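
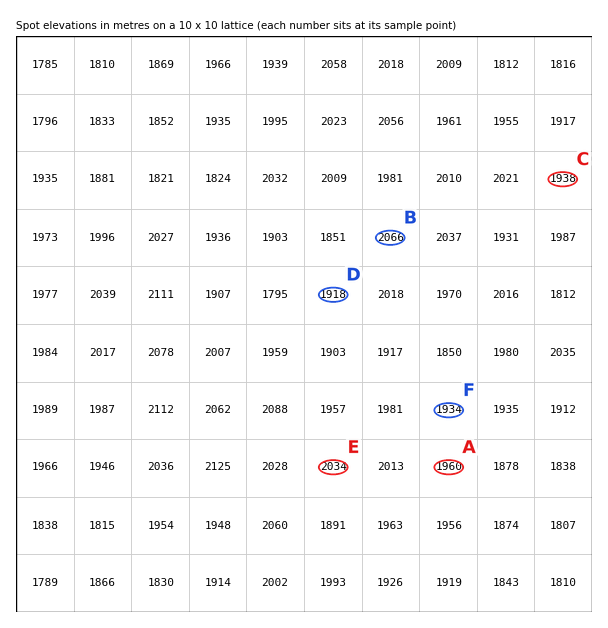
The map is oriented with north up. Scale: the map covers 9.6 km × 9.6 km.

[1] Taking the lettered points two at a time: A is below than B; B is above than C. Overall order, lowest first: C A B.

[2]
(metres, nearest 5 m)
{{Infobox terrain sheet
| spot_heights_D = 1920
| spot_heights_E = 2035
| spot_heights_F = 1935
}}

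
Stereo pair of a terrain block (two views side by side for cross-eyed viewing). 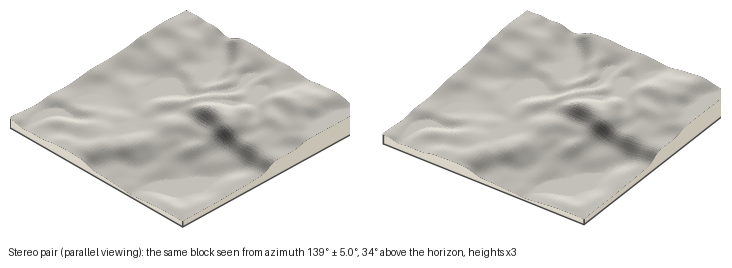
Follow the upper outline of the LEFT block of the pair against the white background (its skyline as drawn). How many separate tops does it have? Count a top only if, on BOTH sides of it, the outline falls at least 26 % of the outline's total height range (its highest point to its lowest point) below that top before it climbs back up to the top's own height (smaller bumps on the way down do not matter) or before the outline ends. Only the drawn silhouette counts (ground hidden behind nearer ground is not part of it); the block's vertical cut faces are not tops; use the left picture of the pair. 1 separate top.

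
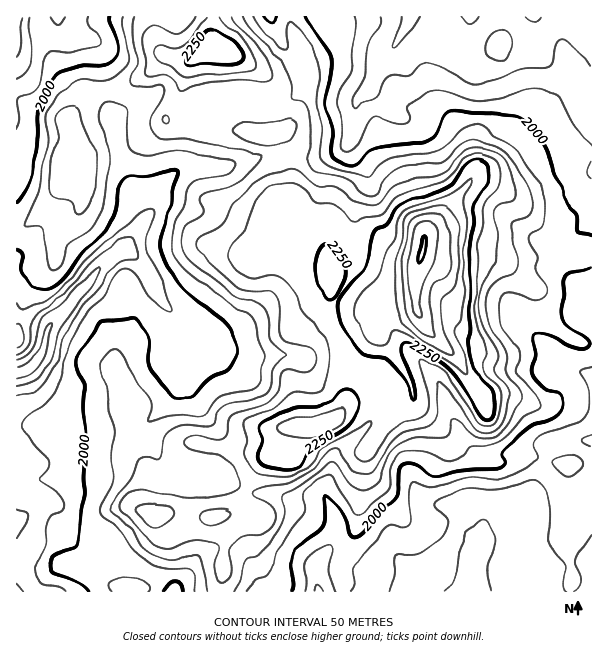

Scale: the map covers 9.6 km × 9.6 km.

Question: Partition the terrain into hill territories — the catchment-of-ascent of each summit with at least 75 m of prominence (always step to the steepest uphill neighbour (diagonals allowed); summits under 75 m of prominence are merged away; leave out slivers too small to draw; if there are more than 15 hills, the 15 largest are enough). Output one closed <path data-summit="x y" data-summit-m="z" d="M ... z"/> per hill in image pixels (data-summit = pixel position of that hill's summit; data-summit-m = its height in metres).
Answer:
<path data-summit="422 252" data-summit-m="2504" d="M591 16l-181 0-4 11-12 18-14 15-10 29-11 9-5 0-15-7-31-6-20 17-16 6-12-2-21-8-17 0-21 6-9 13-5 23-1 25-22 18-12 27-22 33-30 24-12 17-40 44-18-9-14-2 0 133 17 12 9 0 9-6 13-19 7-4 67-3 8-4 0 12 11 18 5 14 12 8 14 3 12-1 8-7 9-38-1-6-20-25-12-21 0-12 14-23 0-6 9 6 15 1 17 6 55 1 12 5 12 9 11 4 30 0 10 4 15 14 0 9-10 16-15 17-18 14-7 10-2 12-7 16-1 11 12 22 0 15-6 15-14 18 0 11 4 14 271 0z"/><path data-summit="153 515" data-summit-m="2231" d="M144 427l-6 3-67 3-6 3-13 19-10 7-9 0-16-11-1 70 25 8 18 1 13 12 9 5 63 23 18 8 12 14 22-32 8-7 11-5 13 0 17 8 11 19 5 17 58-1-3-24 14-18 6-15 0-15-12-21-7-2-14 4-12 0-18-6-19-1-21-11-15-4-23 3-21-3-12-8-5-14-11-18z"/><path data-summit="228 53" data-summit-m="2283" d="M408 16l-82 0 5 16-1 6-13 11-17 7-7 0-5-5-14-24-4-11-211 0-1 5 7 10 27 9 8 11 9 42 0 24 5 11 4 24 12 31 3 17 13 20 6-10 12-27 22-18 1-25 5-23 9-13 21-6 17 0 21 8 12 2 16-6 20-17 31 6 15 7 5 0 11-9 10-29 14-15 12-18 3-6z"/><path data-summit="63 162" data-summit-m="2137" d="M59 22l-3 8-12 8-20 5-8-1 0 273 14 4 18 9 40-44 12-17 30-24 15-24-12-19-3-17-12-31-4-24-5-11 0-24-9-42-8-11-27-9z"/><path data-summit="314 428" data-summit-m="2341" d="M198 342l0 6-14 23 0 12 12 21 20 25 1 6-9 38-8 6 18-1 15 4 21 11 19 1 18 6 12 0 14-4 6 2 13-43 5-7 18-14 15-17 10-16-2-12-13-11-10-4-30 0-11-4-12-9-12-5-55-1-17-6-15-1z"/>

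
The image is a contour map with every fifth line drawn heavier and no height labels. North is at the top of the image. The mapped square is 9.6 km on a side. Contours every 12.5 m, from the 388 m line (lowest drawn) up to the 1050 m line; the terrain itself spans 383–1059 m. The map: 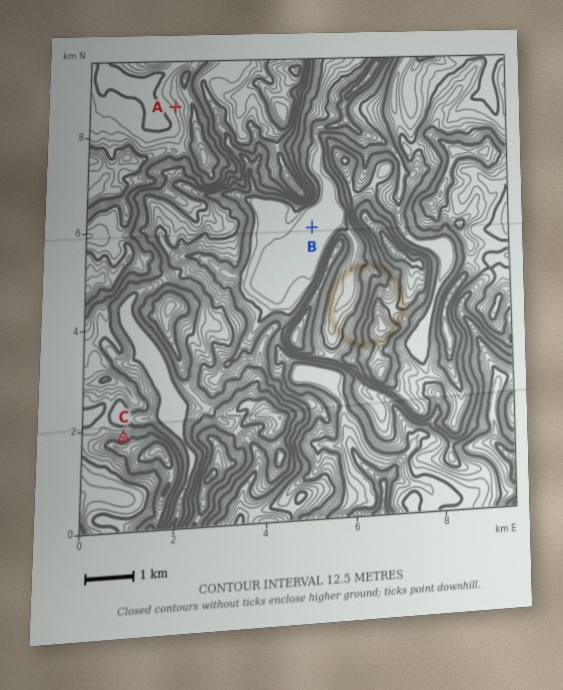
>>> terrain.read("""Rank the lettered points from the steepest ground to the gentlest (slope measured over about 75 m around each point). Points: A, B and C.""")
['C', 'A', 'B']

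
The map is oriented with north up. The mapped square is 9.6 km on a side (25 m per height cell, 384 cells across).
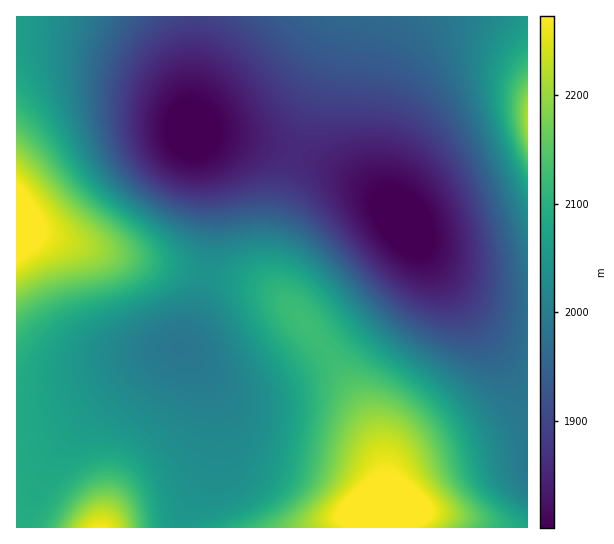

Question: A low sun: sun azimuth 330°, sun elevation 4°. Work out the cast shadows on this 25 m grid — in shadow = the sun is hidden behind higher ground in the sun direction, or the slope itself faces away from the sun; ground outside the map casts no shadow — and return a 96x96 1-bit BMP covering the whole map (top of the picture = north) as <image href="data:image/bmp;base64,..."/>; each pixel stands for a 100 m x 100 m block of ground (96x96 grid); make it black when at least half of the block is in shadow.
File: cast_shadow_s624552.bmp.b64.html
<image width="96" height="96" href="data:image/bmp;base64,Qk2+BAAAAAAAAD4AAAAoAAAAYAAAAGAAAAABAAEAAAAAAIAEAAATCwAAEwsAAAIAAAAAAAAA////AAAAAAAAAAfAAAAAB////8AAAAOAAAAAAH///gAAAAAAAAAAAAP/4AAAAAAAAAAAAAAAAAAAAAAAAAAAAAAAAAAAAAAAAAAAAAAAAAAAAAAAAAAAAAAAAAAAAAAAAAAAAAAAAAAAAAAAAAAAAAAAAAAAAAAAAAAAAAAAAAAAAAAAAAAAAAAAAAAAAAAAAAAAAAAAAAAAAAAAAAAAAAAAAAAAAAAAAAAAAAAAAAAAAAAAAAAAAAAAAAAAAAAAAAAAAAAAAAAAAAAAAAAAAAAAAAAAAAAAAAAAAAAAAAAAAAAAAAAAAAAAAAAAAAAAAAAAAAAAAAAAAAAAAAAAAAAAAAAAAHAAAAAAAAAAAAAAAfgAAAAAAAAAAAAAA/wAAAAAAAAAAAAAB/+AAAAAAAAAAAAAD//4AAAAAAAAAAAAH//+AAAAAAAAAAAAf///AAAAAAAAAAAA////gAAAAAAAAAAB////gAAAAAAAAAAD////gAAAAAAAAAAH////wAAAAAAAAAAf////wAAAAAAAAAA/////wAAAAAAAAAD/////wAAAAAAAAAD/////wAAAAAAAAAD/////wAAAAAAAAAD/////wAAAAAAAAAD/////wAAAAAAAAAD/////wAAAAAAAAAD/////wAAAAAAAAAD/////gAAAAAAAAAD/////gAAAAAAAAAD/////gAAAAAAAAAD/////AAAAAAAAAAD/////AAAAAAAAAAD////+AAAAAAAAAAD////8AAAAAAAAAAD////4AAAAAAAAAAD////gAAAAAAAAAAD///4AAAAAAAAAAAD/+AAAAAAAAAAAAAD/AAAAAAAAAAAAAAD8AAAAAAAAAAAAAADwAAAAAAAAAAAAAACAAAAAAAAAAAAAAAAAAAAAAAAAAAAAAAAAAAAAAAAAAAAAAAAAAAAAAAAAAAAAAAAAAAAAAAAAAAAAAAAAAAAAAAAAAAAAAAAAAAAAAAAAAAAAAAAAAAAAAAAAAAAAAAAAAAAAAAAAAAAAAAAAAAAAAAAAAAAAAAAAAAAAAAAAAAAAAAAAAAAAAAAAAAAAAAAAAAAAAAAAAAAAAAAAAAAAAAAAAAAAAAAAAAAAAAAAAAAAAAAAAAAAAAAAAAAAAAAAAAAAAAAAAAAAAAAAAAAAAAAAAAAAAAAAAAH8AAAAAAAAAAAAAAf+AAAAAAAAAAAAAA/+AAAAAAAAAAAAAB//AAAAAAAAAAAAAD//AAAAAAAAAAAAAD//gAAAAAAAAAAAAH//gAAAAAAAAAAAAP//gAAAAAAAAAAAAP//gAAAAAAAAAAAAP//gAAAAAAAAAAAAf//gAAAAAAAAAAAAf//gAAAAAAAAAAAAf//gAAAAAAAAAAAAf//gAAAAAAAAAAAAf//gAAAAAAAAAAAAf//AAAAAAAAAAAAAf//AAAAAAAAAAAAAf//AAAAAAAAAAAAAf//AAAAAAAAAAAAAP/+AAAAAAAAAAAAAP/+AAAAAAAAAAAAAP/+AAAAAAAAAAAAAH/8AAAAAAAAAAA="/>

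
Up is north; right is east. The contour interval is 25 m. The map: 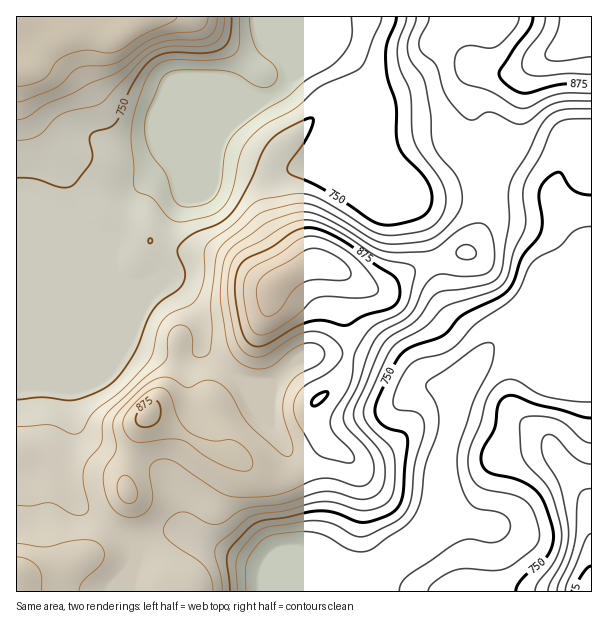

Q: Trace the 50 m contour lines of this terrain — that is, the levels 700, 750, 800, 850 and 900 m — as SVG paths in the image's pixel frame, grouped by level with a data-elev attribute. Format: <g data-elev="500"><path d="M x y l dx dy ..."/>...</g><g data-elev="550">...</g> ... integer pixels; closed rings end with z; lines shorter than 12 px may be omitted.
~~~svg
<g data-elev="700"><path d="M246 591l-1-21 3-10 10-16 11-8 28-4 17 0 13 5 23 13 13 2 11-4 34-25 7-8 5-11 5-39 11-27 2-12-1-18-3-9-7-10-1-5 4-4 17-11 29-22 7-3 8-1 3 4-2 15-20 43-13 42-2 21 5 20 8 15 7 5 20 4 7 3 6 7-1 9-5 7-9 4-7 0-18-3-14 4-49 33-6 8-2 7"/><path d="M351 17l0 22-4 9-6 9-10 9-24 14-20 17-26 15-23 19-8 9-4 9-5 34-5 13-6 6-7 3-12 2-9-1-8-6-8-26-13-16-5-11-4-18 3-17 15-34 5-4 6-3 13-1 39 1 12 3 21 13 9 0 6-3 4-6 0-7-3-6-13-11-6-7-4-15-2-15"/></g><g data-elev="750"><path d="M230 591l-3-30 1-9 4-6 15-16 10-7 52-11 12-1 14 2 21 8 9 1 21-6 10-7 4-6 3-9 4-56-3-5-15-5-8-4-5-7-1-7 3-12 19-38 5-7 7-5 34-12 19-21 36-17 11-9 5-8 8-24 15-18 4-8 1-12-3-25 3-9 6-7 7-5 5-1 13 18 8 4 10 1"/><path d="M591 418l-9-1-21-7-24-5-24-9-9 1-5 7-5 25-12 23-1 7 1 6 8 8 28 7 10 5 8 5 9 14 8 29-1 12-4 10-6 7-19 16-6 7-1 6"/><path d="M149 243l3-1-2-4-2 2z"/><path d="M17 178l18 1 27 8 6 0 5-2 19-24 1-6-3-14 0-6 5-3 15-5 6-4 4-8 10-26 16-24 9-8 10-4 11-1 30 1 15-4 5-4 3-6 3-22"/><path d="M396 17l-1 7-9 23 1 27 9 30 0 31 3 12 5 9 19 20 8 13 1 14-6 10-9 6-15 4-12 2-10-1-11-5-22-16-27-16-30-13-3-4 1-5 17-24 8-18-1-5-9 2-23 12-12 11-7 11-16 37-8 15-7 9-12 9-26 10-12 11-3 7 8 19 0 7-2 5-5 7-17 11-8 9-6 11-12 31-10 16-10 12-14 10-26 10-9 0-24-3-25 3"/></g><g data-elev="800"><path d="M213 591l-2-13-7-12-7-7-23-14-9-9-1-8 3-7 9-7 9-2 7 2 15 9 11 1 6-2 13-10 8-3 39-5 36-12 13 0 29 7 9-1 7-5 4-5 3-8 0-10-1-11-7-12-20-22-4-11 3-9 25-58 9-10 27-17 14-21 6-6 7-2 41-6 7-3 6-4 4-11 7-42-1-30 2-10 4-11 14-22 12-24 7-11 10-6 12-2 22 0"/><path d="M591 464l-7-1-9-5-21-22-6-1-5 3-2 8 2 9 17 31 9 45-1 12-3 12-15 29-2 7"/><path d="M17 120l9-2 21-14 26-11 18-10 26-11 26-21 12-7 15-4 27 0 10-3 8-7 2-13"/><path d="M416 17l-8 24 0 12 3 9 11 13 3 8 5 30 1 22 3 11 6 10 15 18 6 12 1 9 0 9-3 8-5 7-13 14-12 7-12 2-25 2-9-1-9-3-42-26-23-10-16 0-26 6-9 4-34 29-7 11-6 46 1 32-1 16-2 5-7 4-8-1-2-5 0-15-2-6-7-5-9 2-6 9-1 20-2 6-24 19-31 29-6 7-2 8-1 19-14 17-4 10 0 12 6 23-2 6-6 3-7 0-18-11-6-1-20 3-13-1"/></g><g data-elev="850"><path d="M41 591l0-15-3-9-9-7-12-3"/><path d="M591 534l-3 1-3 5-18 42-2 9"/><path d="M126 503l8-1 3-3 1-5-2-6-3-8-4-3-4-2-6 4-2 9 2 9z"/><path d="M243 471l6-1 4-5-1-7-6-9-7-6-6-3-23 1-13-5-8-4-9-10-9-26-7-8-9 0-9 5-13 12-9 12-1 6 1 8 4 6 6 4 7 2 27-4 14 1 34 22 14 6z"/><path d="M343 462l10 0 1-6-4-7-17-17-2-6-1-6 4-9 16-27 5-31 9-17 8-9 26-12 7-7 5-11 5-27-2-4-4-2-22-4-10-4-32-21-21-11-13-4-11 0-19 8-20 13-19 10-7 6-4 9-3 13 0 15 2 17 7 32 6 8 8 5 6 1 7-1 30-19 15-5 9 0 8 2 8 5 5 6 4 8-4 9-12 11-19 11-7 5-6 9-2 10 4 14 18 30 8 5z"/><path d="M460 258l7 2 6-2 3-4-1-5-7-4-7 1-5 6 1 3z"/><path d="M17 86l13-2 13-4 5-5 8-13 10-7 18-5 23 3 10-2 26-16 30-14 4-4"/><path d="M519 17l-1 6-4 6-17 17-8 2-21-2-9 4-3 6-1 9 1 9 4 6 7 4 24 8 22 14 8 2 7 0 18-10 12-4 33-1"/></g><g data-elev="900"><path d="M258 335l9-1 13-7 17-12 18-16 11-3 28 2 15-1 8-4 0-8-15-21-20-16-24-11-9-1-7 2-23 16-25 13-8 9-3 15 4 24 4 14z"/><path d="M545 17l-1 7-3 8-17 24-2 9 2 6 4 3 9 2 30-3 24 1"/></g>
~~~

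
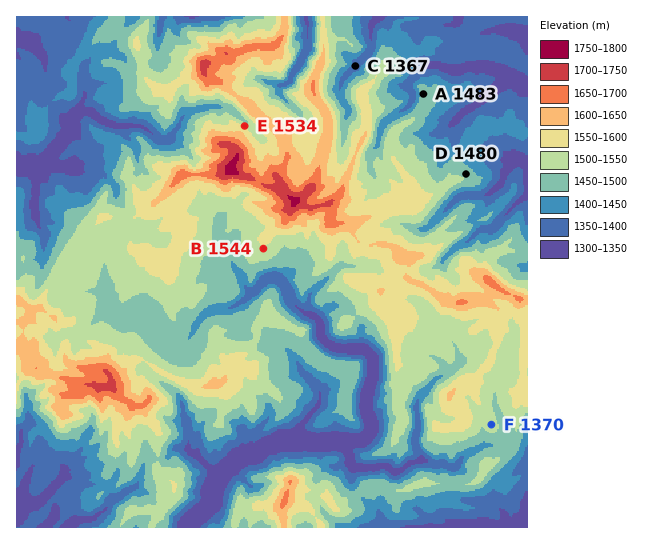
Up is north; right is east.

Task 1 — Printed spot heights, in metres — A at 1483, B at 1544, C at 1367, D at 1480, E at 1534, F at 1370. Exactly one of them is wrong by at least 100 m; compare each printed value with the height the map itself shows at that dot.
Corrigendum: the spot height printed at F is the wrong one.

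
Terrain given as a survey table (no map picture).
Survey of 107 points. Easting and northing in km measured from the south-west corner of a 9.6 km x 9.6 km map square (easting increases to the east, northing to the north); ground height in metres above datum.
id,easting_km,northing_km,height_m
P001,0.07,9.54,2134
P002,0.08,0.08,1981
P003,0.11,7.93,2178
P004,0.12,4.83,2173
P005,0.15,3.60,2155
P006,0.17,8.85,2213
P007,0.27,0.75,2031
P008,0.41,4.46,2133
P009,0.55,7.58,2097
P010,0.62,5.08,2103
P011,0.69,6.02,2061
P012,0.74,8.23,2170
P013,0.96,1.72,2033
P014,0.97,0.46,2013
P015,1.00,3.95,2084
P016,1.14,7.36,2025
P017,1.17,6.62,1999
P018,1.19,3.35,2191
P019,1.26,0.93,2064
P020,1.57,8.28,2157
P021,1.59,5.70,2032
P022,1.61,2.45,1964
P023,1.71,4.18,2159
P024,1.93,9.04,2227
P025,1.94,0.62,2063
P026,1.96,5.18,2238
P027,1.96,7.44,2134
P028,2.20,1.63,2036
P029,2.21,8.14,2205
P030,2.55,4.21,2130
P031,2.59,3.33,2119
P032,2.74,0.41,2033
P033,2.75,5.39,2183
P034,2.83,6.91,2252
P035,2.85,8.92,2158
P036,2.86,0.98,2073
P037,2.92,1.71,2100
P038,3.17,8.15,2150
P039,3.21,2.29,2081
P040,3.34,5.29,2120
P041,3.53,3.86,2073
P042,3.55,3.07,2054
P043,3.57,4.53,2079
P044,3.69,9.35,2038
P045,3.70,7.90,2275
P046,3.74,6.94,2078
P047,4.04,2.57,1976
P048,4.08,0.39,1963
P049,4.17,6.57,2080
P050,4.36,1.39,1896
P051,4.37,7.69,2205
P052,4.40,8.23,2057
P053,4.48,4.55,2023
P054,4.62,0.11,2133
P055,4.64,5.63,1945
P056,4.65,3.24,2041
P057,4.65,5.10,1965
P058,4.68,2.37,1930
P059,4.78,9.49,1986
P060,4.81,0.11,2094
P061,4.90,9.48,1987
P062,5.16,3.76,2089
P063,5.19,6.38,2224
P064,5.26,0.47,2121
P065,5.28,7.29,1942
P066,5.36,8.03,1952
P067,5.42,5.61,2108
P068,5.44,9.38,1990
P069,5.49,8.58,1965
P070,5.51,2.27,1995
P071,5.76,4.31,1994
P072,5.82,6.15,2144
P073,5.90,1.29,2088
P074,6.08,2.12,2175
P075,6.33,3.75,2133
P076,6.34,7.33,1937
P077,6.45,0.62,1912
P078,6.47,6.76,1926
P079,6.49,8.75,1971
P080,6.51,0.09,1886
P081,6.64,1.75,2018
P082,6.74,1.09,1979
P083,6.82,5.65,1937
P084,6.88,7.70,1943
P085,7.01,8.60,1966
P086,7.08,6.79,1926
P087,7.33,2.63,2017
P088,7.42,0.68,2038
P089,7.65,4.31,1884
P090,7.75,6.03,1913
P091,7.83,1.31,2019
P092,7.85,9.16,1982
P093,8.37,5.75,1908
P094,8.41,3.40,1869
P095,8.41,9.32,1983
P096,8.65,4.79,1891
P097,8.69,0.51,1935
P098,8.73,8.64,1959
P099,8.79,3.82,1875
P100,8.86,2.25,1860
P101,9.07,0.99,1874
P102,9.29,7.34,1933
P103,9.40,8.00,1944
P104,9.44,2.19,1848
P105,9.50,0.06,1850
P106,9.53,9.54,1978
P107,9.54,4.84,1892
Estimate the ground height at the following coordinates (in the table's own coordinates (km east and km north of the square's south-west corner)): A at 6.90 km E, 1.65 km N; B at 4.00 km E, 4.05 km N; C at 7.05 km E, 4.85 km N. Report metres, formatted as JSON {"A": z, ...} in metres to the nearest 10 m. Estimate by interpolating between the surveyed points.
{"A": 2040, "B": 2020, "C": 1960}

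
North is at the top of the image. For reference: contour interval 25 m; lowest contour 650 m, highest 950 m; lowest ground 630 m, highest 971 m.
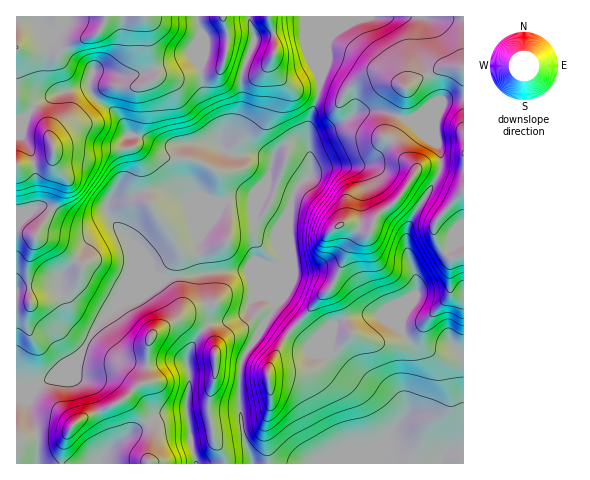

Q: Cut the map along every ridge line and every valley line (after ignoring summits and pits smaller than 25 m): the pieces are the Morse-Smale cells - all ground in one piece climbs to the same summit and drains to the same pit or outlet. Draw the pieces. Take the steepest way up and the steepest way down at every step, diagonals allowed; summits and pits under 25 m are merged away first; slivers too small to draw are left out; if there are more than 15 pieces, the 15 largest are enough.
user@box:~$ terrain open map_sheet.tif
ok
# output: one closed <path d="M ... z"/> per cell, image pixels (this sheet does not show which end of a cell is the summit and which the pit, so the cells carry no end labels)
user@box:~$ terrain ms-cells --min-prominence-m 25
<path d="M196 16l-180 1 0 102 8 0 15-17 9-4 14-6 27-6 3 9 7 7 16 10 6 7 8 17 5 25 0 6-6 13-21 24 2 12-28 6-14-4-18-11-10-1-10 6-13 13 1 161 21 0 14-7 18-19 11-7 14-25 21-23 41-18 9-9 55-6 27-2 8 17 10 10 8 3 0-13 10-24-3-11 0-20 15-44 14-12 0-21-6-8-11-4-12 4-9 13-5-4-10-2-23 1-13-7-2-25-16-35-3-18 2-37z"/><path d="M421 16l-102 1 1 67-2 13-9 25-1 19 2 0 4-6 34-15 9-7 21-3 29 10 19 17 7 4 5 5 3 7-1 20-28 45-5 12 0 19 8 24 2 15-5 16-10 14-1 12 14 21 2 9-1 14-6 16-4 26-22 30-14 13-2 5 72 0 4-9 5-4 15-3 0-429-36-1z"/><path d="M378 110l-21 3-9 7-34 15-4 4 0 37-14 12-15 44 0 20 3 11-10 24 0 14 2 5-7 12 35 25 24 11 3-22 5-9 18-7 25-1 21 15 2-12 14-24 0-16-9-29 0-19 5-12 28-45 1-20-3-7-31-26z"/><path d="M248 270l-27 2-55 6-9 9-41 18-21 23-14 25-11 7-18 19-14 7-21 0-1 77 82 1 17-19 18-14 13-5 2-3-2-4-20-21 11-12 10-5 1-35 3-10 9-7 18-10 15 1 13 8 4-4 21-4 13-5 9-17 11-3-8-8z"/><path d="M270 318l-4 3-19 29-7 18-1 31 2 26 12 38 114 1 21-24 12-19 0-8-5-9-12-11-37-22-19-18-23-10z"/><path d="M89 86l-27 6-14 6-9 4-15 17-8 1 1 105 12-13 10-6 10 1 18 11 14 4 28-6-2-12 2-4 23-26 2-13-5-25-10-20-24-18z"/><path d="M319 16l-70 1 5 16 0 9-13 34 0 34-8 21-13 14 3 5 11 5 30 0 8 5 9-13 9-4 11 3 8 5-1-24 12-43z"/><path d="M379 315l-25 1-18 7-5 9-2 23 17 16 42 25 11 14 1 12 7-9 1-14 8-25 1-14-4-13-11-15z"/><path d="M265 296l-12 2-7 15-5 4-31 7-5 4 5 6 6 15 0 27-6 19-1 16 4 26 10 15 2 12 28-1-12-38-2-26 1-31 4-12 32-50-5-8z"/><path d="M249 16l-52 1 5 16-2 37 3 18 16 35 2 21 12-13 8-21 0-34 13-34 0-9z"/><path d="M188 319l-10 0-18 10-9 7-3 10-1 35-10 5-11 12 22 25 12-8 26-4 4-28-4-23 5-13 14-19z"/><path d="M206 329l-11 12-9 19 4 15-4 37 10 51 28 1-1-12-10-15-4-26 1-16 6-19 0-27z"/><path d="M186 412l-26 3-11 9 4 8 0 7-5 25 48-1z"/><path d="M148 423l-33 22-16 18 48 1 6-25 0-7z"/><path d="M463 449l-14 2-5 4-3 8 22 1z"/>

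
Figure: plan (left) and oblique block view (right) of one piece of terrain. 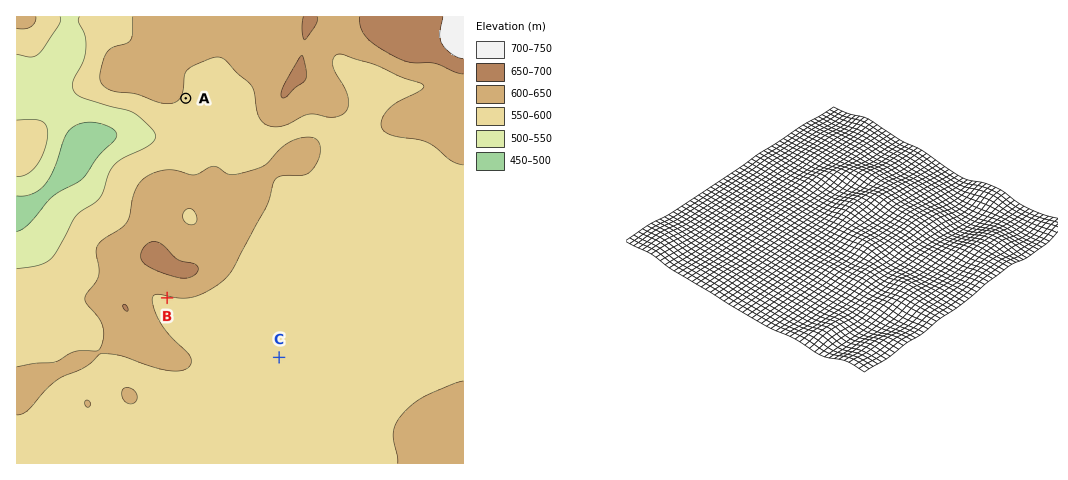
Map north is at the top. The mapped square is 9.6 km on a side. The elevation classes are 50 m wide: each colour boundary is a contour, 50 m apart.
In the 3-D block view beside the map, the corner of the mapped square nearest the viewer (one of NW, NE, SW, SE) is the NE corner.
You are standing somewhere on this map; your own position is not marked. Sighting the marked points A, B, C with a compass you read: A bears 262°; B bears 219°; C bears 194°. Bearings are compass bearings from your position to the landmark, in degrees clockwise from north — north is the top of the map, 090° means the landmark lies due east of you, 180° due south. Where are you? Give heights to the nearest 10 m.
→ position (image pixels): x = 349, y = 75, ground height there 590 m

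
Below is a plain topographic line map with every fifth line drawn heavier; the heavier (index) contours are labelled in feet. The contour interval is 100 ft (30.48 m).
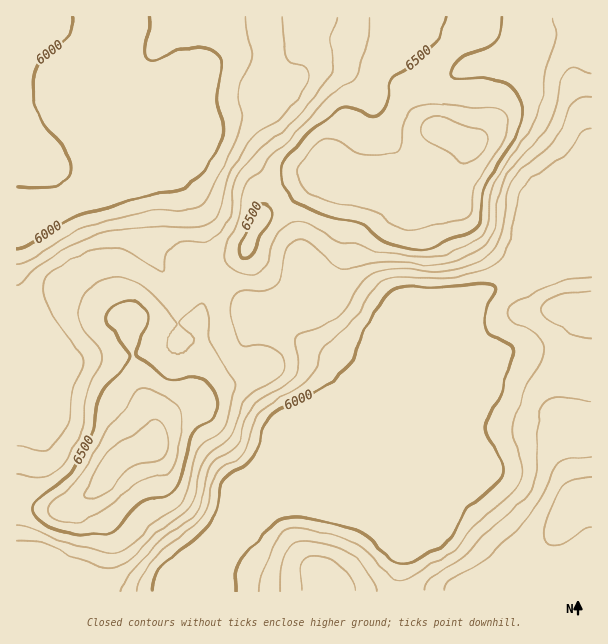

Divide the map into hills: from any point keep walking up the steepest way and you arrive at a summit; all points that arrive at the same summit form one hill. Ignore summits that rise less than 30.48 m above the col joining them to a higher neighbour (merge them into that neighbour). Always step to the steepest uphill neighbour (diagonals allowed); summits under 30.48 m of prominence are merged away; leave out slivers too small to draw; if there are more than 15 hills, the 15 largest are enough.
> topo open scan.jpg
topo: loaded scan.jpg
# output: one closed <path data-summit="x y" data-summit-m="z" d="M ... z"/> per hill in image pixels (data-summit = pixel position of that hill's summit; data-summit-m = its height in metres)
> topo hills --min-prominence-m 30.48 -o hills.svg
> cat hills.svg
<path data-summit="152 446" data-summit-m="2058" d="M233 16l-114 0-4 17-7 14 0 18 2 9 0 94-6 17-14 9-34 16-40-1 1 383 187 0 0-26 14-23 146-145 30-71 2-7-4-4-24-15-38-18-9 3-10 0-12 4-16 24-2 11-9-7-21-10-19-18-14-18-10-26-9-36-11-21-13-19-18-44-17-16 12-1 13-6 20-21 9-4 22-22 14-24z"/><path data-summit="438 129" data-summit-m="2055" d="M572 16l-338 0-4 16-14 24-22 22-9 4-20 21-13 6-12 1 17 16 17 41 14 22 11 21 9 36 10 26 14 18 19 18 21 10 9 7 2-11 16-24 12-4 10 0 9-3 38 18 28 19-20 52-12 24 1 2 90-90 66-34 45-15 26-1 0-117-20-70z"/><path data-summit="578 501" data-summit-m="1969" d="M522 350l-21 4-15 7-24 6-111 47-101 98 2 0 9-6 17-6 30 0 16 5 23 1 24 11 32 29-1 46 189 0 1-229-32-1z"/><path data-summit="17 17" data-summit-m="1854" d="M117 16l-101 1 1 191 39 2 34-16 14-9 6-17 0-94-2-9 0-18 8-18z"/><path data-summit="324 591" data-summit-m="1936" d="M308 500l-30 0-9 4-18 8-15 16-6 2-26 36 1 25 197 0 1-45-2-2-26-24-19-10z"/><path data-summit="591 311" data-summit-m="1915" d="M591 259l-25 0-45 15-66 34-105 105 18-5 94-41 11-1 40-16 17 2 30 10 31 0z"/>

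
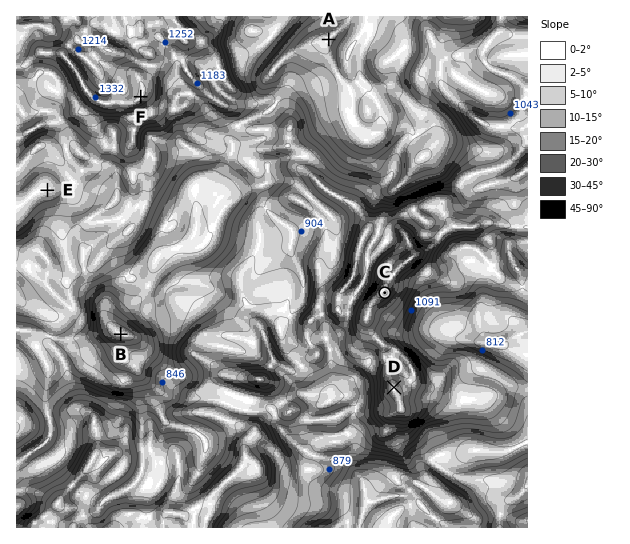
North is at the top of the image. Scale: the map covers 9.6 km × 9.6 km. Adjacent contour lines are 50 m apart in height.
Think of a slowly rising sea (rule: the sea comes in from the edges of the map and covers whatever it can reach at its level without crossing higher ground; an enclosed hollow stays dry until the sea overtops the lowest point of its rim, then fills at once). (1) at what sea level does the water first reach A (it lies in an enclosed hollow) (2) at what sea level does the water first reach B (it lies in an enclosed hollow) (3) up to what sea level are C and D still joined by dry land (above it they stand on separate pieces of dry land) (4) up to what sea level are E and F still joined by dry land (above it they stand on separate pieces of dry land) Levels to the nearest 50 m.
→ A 650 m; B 800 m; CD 1250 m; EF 1000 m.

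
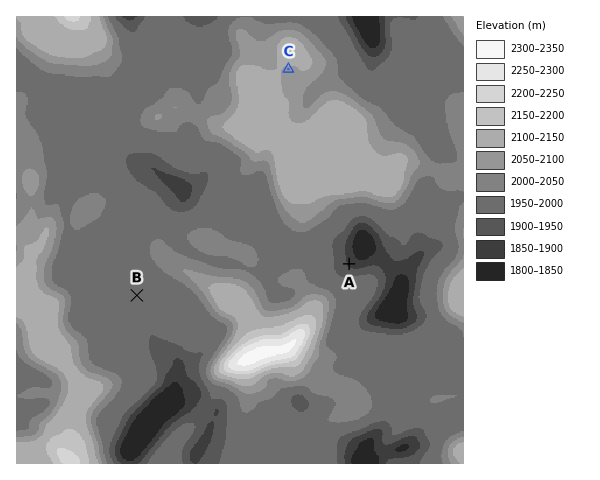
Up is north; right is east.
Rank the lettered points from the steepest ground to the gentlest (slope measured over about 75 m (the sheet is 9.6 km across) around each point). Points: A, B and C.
A C B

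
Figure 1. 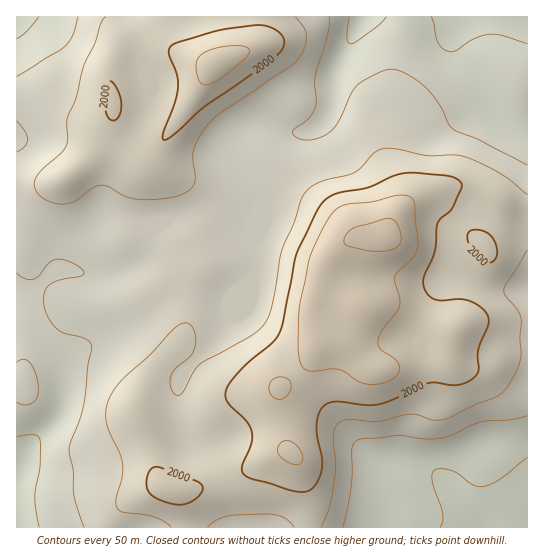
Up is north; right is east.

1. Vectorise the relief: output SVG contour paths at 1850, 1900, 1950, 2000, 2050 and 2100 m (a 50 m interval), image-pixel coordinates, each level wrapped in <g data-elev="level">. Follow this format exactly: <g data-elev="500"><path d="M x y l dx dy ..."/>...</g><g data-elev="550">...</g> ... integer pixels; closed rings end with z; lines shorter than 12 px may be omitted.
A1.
<g data-elev="1850"><path d="M440 527l2-5 1-7-11-33 0-7 2-4 7-2 9 1 8 4 15 11 10 2 8-3 10-5 26-22"/><path d="M17 437l17-2 4 1 2 3 0 27-5 31 4 30"/><path d="M527 44l-25-9-12-1-17 5-18 12-8 0-5-3-4-6-7-25"/><path d="M39 17l-12 14-10 8"/><path d="M386 17l-10 10-25 17-2-1-2-5 2-21"/></g><g data-elev="1900"><path d="M343 527l8-41 1-37 2-6 3-3 5-1 36-4 25 4 16-1 12-3 28-13 34-3 14-3"/><path d="M17 402l8 3 8-2 4-5 1-9-2-15-6-11-7-4-6 3"/><path d="M17 273l8 6 9 0 5-4 11-13 9-3 17 6 5 4 3 4-3 3-20 4-10 3-6 7-1 9 3 15 8 13 10 6 21 6 4 3 2 4-4 20-5 41-4 15-8 20-2 8 4 21 1 26 10 30"/><path d="M527 165l-48-25-26-11-5-6-9-19-12-15-17-13-16-7-13 3-18 9-6 5-6 8-13 28-11 12-8 4-9 2-8 0-7-3-2-4 0-3 16-12 6-11 1-8-1-21 13-45 1-16"/><path d="M17 121l8 10 3 8-3 7-8 6"/><path d="M78 17l-5 18-8 12-48 30"/></g><g data-elev="1950"><path d="M208 527l7-6 12-5 39-2 17 3 11 10"/><path d="M321 527l7-16 4-14 4-30-3-32 2-8 4-5 11-3 29 2 31-7 8 1 15 5 10 0 31-15 22-8 11-10 9-14 4-14 0-22 1-15-2-9-14-18-1-6 23-39"/><path d="M527 195l-25-20-35-17-13-3-28 0-36-7-8 1-7 3-14 15-7 6-32 8-13 8-8 10-7 24-12 26-11 59-4 11-5 8-13 10-48 27-7 7-11 20-5 5-4-2-3-5-1-6 1-6 4-8 17-15 4-13-1-8-4-7-5-3-5 1-8 6-22 24-29 26-8 10-5 9-3 12 1 12 13 31 3 12-1 12-6 21 1 8 2 4 4 1 22 3 12 3 8 4 6 5"/><path d="M105 17l-4 6-6 20-11 22-8 33-8 19-1 6 1 16-2 7-6 8-20 17-5 10 0 6 3 7 7 5 8 4 9 1 9-1 22-15 8-3 8 2 18 10 14 3 30-3 10-2 8-4 4-5 2-7-2-20 1-10 5-12 9-12 14-14 69-45 10-11 4-10 1-11-2-7-8-10"/></g><g data-elev="2000"><path d="M178 505l9-2 10-5 6-8-1-5-6-4-19-6-16-7-8 0-4 4-2 7 0 8 2 6 10 7z"/><path d="M295 491l8 1 7-2 5-5 5-10 2-14-5-26 0-12 3-12 6-7 11-2 29 3 13-1 14-4 36-17 6-1 18 3 10-1 9-5 6-6 0-22 10-26 1-6-2-5-8-8-12-6-9-1-17 1-7-1-7-5-4-9 1-10 11-24 3-28 3-5 11-9 10-22-1-5-6-4-9-2-29-3-18 1-30 13-36 8-10 7-7 11-20 42-13 66-4 12-7 10-22 18-13 13-9 12-3 8 3 9 18 18 6 10-1 13-9 22 1 8 8 5z"/><path d="M485 262l6 0 5-4 1-7-2-8-4-7-5-4-8-2-7 0-4 5 2 10 7 10z"/><path d="M163 139l3 1 5-3 33-30 73-52 7-10 0-6-3-5-12-7-16-2-36 6-38 11-8 4-2 3 0 5 8 20 1 15-4 16-11 28z"/><path d="M110 119l4 1 4-2 3-6 0-7-3-14-4-7-4-3-3 6-2 16 1 10z"/></g><g data-elev="2050"><path d="M295 465l4-1 3-2 1-5-2-6-8-9-6-1-4 0-5 6 0 7 7 7z"/><path d="M279 399l7-2 5-8-1-8-7-4-9 2-5 7 2 9z"/><path d="M363 383l11 2 12-3 10-5 3-7 0-4-2-5-16-12-3-7 4-11 14-18 4-7-1-9-4-16 0-6 18-17 4-11-2-44-3-5-5-2-10-1-26 7-22 2-11 4-7 6-7 12-11 24-4 12-10 51-1 36 3 16 4 4 5 2 21-2 8 1z"/><path d="M204 85l10-3 14-9 19-16 2-4 0-4-7-3-15 0-14 3-11 5-5 7-1 8 3 12z"/></g><g data-elev="2100"><path d="M374 251l16-1 9-5 2-6 0-6-4-10-4-4-8 0-30 8-6 4-4 6-1 5 3 4z"/></g>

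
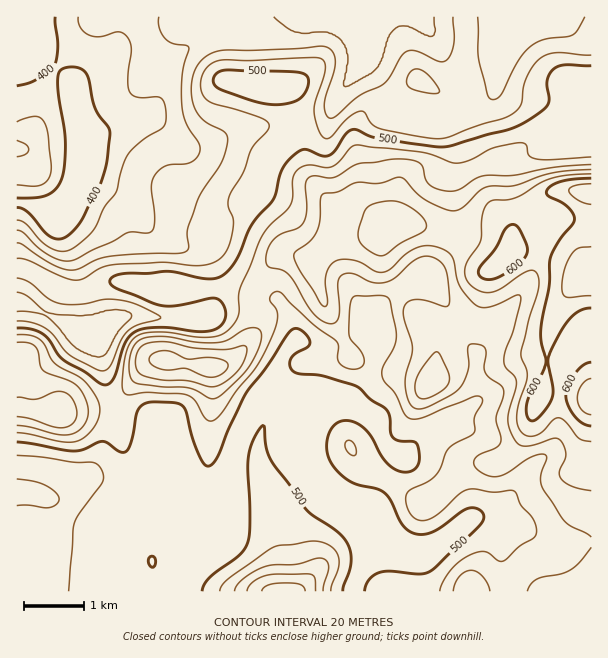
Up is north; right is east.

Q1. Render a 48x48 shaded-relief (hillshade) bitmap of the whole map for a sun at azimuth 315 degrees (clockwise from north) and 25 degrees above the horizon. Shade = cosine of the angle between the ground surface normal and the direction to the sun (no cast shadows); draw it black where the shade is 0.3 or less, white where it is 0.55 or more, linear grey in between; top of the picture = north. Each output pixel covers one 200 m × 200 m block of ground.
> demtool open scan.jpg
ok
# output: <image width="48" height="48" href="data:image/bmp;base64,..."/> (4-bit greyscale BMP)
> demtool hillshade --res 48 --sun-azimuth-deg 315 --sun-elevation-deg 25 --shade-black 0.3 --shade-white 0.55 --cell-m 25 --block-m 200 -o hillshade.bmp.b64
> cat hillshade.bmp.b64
<image width="48" height="48" href="data:image/bmp;base64,Qk32BAAAAAAAAHYAAAAoAAAAMAAAADAAAAABAAQAAAAAAIAEAAATCwAAEwsAABAAAAAAAAAAAAAAABEREQAiIiIAMzMzAERERABVVVUAZmZmAHd3dwCIiIgAmZmZAKqqqgC7u7sAzMzMAN3d3QDu7u4A////AHiJmXd4h3eKze7cymEViamZrMqHiZmZmXeJmXd4h3eJvN7cy5QkeZmJrMuHiZmZmXeJqYd4h3d4ms3Lu7hEaIiIi8yYiZmZmXeJmYd4iHd3iau6mql2d3d3eKuoiZmIiXeJmYd4iId3eJqZiZmHd3d2Z4qpiZmIeHeJqod3iId3eImYeIiHd3h1RGiZiIiHd4iJq5h3eId3eImXd4iHd4iGMkZ4iIiId4iIm7l3d4h3d4mXd3d3d4mpZDRmeIiHdnd3iamHd4iHZ4mXd3d3d3mrp1RVV4iHZmZ3d5mHZ3iHZ4mHd3d3ZniruoZlRXmYd1VVVXiHd3iHZomHd3iHZneJqpiHZFiqiEREM1d3d3iHZomHd3iYZnd4mqqqljSJhzMyETZmd3iHZXl3d3mpd3d3mqqqqEJIhjMyESVlZ3iXVGiHd3iqh4hlaJmaqmM2dlVlMjVlV3iYU1iHd3eJh4lzNXiavJQ2d3iYZEZ1RFaHQjaHd3d4d3mEEUaKzsZHmYmphmiVMiJFMAR4d3d3d3ioMSRordlovHiamIvIQiI0MABYd3dmZ4m7dDRnist4vWZ5qZzshlVnYwAWh3d2V5m8p1V4iKqHm2VXiZz/yYibqVAEiIiHZ5qrp2Z5qpl3iJhWeIr//cvN3aUSaIiId4qpl2Z5u6l3d8uHd3jP/+3d7tlSR3Zmd4mYh3d3q7p2d8uXZneM3LqavcqFRnVEZ4moh3dmi8uFZ6l1VEVWd1VWiqmHZ3ZEZ4mpiIhlacyWRId2VURFZlRVeahniIdEVmiqmZhkNqy4VGeImYd3iYd3ialmeIZEVTV4mqhkI3vKhniavMu7u7qqqruGeHVEVTI2ebuWMkm7qYmbzd3MzMu7vLuoeYVEVkITZ6u6dDeqqoibzMy7u7qZm8zKmqhmZ1MiRoq7p1erqXeJvLqpmZmYibzMqrqHiHVDRnmaqHebqYd4m7qYiZmZiKvMu7qYiZhmZ4mZqHeJqZh3ibqYiJmZmJq7u7qZiJmHiJqpqYd4h3ZneKupiImZmYmru6qZmZmIiau6qqh3d1RGd5upiImZqZiau7qqqqmHiavLvNy7u2ZEd4qpmZmaqpiau7u7qqqGeJu7vN///4hkZ4mqmZmaqqmJvLvMuqqoeJqqmrzv/4h1Z4mqmZmZqqmYqqrMuru7qqqpmIiau3dlZ3iqqZiIiZqZmInMqru7vMy7qYd4iIdmZ3iJmZmHd4iZmGjMqaqpmrzMy6l3d4h2d4d3iJmXZmZnd1a9p4iId3irvLqYd5h2eIh3Z5qoZVVVVUSMyHd3d2Z5q6qZiJmHeImHd4q5dmZmZTFay5h2Z3ZnmqmZiJmHeImId4rMqIiIh1Inq7qXeIdnm7qZmZmXd4iIh3nNy7u6qYQlebypiZdniruqqoiYd3eIiHit3LvMy7hVeJu5mpdneby7qoiIh3d4iHeKuqqqu7p3d4qpmqdneJq6qoiJh3d4iId4iIiImZmHd4iYiZdnd4iZmYiJmHd4iId3iIiIiIiHd3iIiZdnd3eIiA=="/>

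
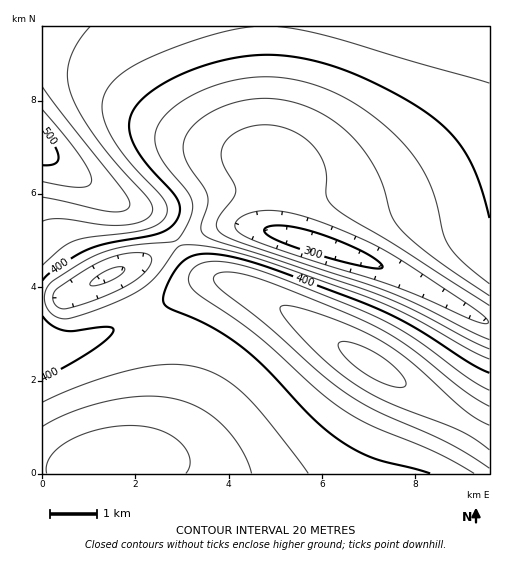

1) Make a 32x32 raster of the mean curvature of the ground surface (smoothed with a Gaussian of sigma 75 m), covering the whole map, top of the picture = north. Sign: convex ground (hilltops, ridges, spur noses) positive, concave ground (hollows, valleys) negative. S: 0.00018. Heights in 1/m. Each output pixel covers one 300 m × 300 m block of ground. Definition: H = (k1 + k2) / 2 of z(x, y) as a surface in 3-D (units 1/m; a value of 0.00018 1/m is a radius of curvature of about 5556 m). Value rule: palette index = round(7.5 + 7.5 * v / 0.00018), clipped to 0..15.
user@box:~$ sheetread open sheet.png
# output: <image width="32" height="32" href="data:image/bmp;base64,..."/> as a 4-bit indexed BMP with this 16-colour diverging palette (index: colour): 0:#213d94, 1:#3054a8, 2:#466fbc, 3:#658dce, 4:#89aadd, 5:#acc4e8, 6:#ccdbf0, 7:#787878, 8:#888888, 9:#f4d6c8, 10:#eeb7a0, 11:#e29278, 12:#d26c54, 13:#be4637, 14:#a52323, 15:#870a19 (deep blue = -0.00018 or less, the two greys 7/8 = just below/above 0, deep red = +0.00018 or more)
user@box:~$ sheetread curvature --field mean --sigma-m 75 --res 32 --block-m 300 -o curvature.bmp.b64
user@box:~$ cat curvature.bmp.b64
<image width="32" height="32" href="data:image/bmp;base64,Qk12AgAAAAAAAHYAAAAoAAAAIAAAACAAAAABAAQAAAAAAAACAAATCwAAEwsAABAAAAAAAAAAlD0hAKhUMAC8b0YAzo1lAN2qiQDoxKwA8NvMAHh4eACIiIgAyNb0AKC37gB4kuIAVGzSADdGvgAjI6UAGQqHAGZmZmZmd3d3d3d3d3dmZmdmZmZmd3d3d3d3d3d2ZmeJd3d3d3d3d3d3d3d3ZmeJq3d3d3d3d3d3d3d3dmd5q7p3d3d3d3d3d3d3dmd4mrupd3d3d3d3d3d3dmd4mru6h4iIiHd3d3d3d2Z4mry6mHaIiIiIiId3d2ZnirzLqYd4mZiIiIiHd2ZneavMupiImaqpmIiHd3ZmeJvMupiJmYaYq6mYh3ZmZ5q8y6mZmYYwMXq7qYdmZ4m8y7qZqpYwAAAUeqqYd4mszMuqqYZBADYiABR5qqvN3ty6mHUxADaamWIAA3rO//7Kl1MQACaauqqnQQAmnMyoZCAAADaKupmImZdkM0RDEAAAE1eaqpmIZnirzKdTEAACRnmqqpiIiGZ4rO7sl2VWeJqqqZiId3hnirzMupmZmaqpmIiHd3d4iau7qYd3iIiIiHd3d3d3eKu7qXZmZnd3d3d3d3d3d3i7uYdlVmZmZmd3d3d3d3d4updmVmZmZmZmd3d3d3d3eJh2ZmZmdmZmZnd3d3d3d3h2ZmZ3d3d3d3d3d3d3eIiIZmZ3d3d3d3d3d3d3iIiIiGZnd3d3d3d3d3d3eIiIiIhnd3eIiHd3d3d3eIiIiIiId3eIiIiIiIiIiIiIiIiIiHd3iIiIiIiIiIiIiIiIiIh3eIiIiIiIiIiIiIiIiIiI"/>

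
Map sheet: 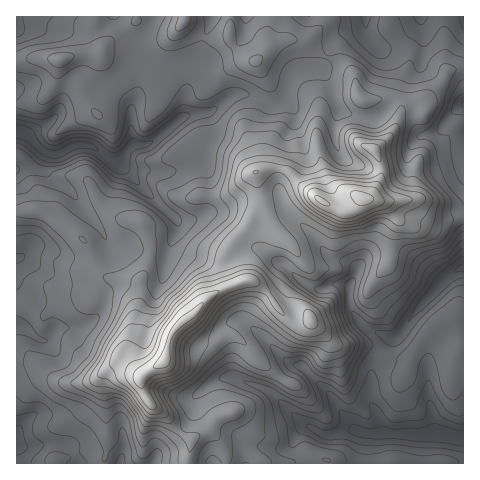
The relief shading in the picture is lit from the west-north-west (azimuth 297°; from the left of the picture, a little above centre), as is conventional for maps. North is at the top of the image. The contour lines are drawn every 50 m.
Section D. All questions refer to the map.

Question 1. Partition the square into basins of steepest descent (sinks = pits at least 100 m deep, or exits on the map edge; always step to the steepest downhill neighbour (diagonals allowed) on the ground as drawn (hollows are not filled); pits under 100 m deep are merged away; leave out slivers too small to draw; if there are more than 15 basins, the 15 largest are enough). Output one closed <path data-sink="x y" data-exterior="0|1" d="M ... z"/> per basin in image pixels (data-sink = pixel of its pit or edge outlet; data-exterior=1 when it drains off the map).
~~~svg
<path data-sink="21 132" data-exterior="0" d="M230 16l-93 0-2 6-8 8-16 9-10 14-23 1-15 5-32-1-15 4 0 148 24 1 30 17 16 15 17 32 12 5 25 1 0 18-7 35-6 13 0 9 6 9 10 9 21-13 5-22 3-7 13-13 9-5 16-18 23-11-8-20 0-10 36-49-6-33 2-2 13-3 16 2 34 30 7 4 5-3 1-8-7-13-9-35 1-26 8-11 33-11-7-24-11-10-16-6-21-17-17-1-16 6-15 17-10-4-15-16z"/><path data-sink="463 438" data-exterior="1" d="M357 96l-31 12-6 5-3 11 0 21 9 35 7 13-1 8-5 3-7-4-34-30-16-2-13 3-2 2 6 33-36 49 0 10 8 20-23 11-16 18-9 5-13 13-8 29-17 10-6 7 1 11 7 13 17 13 16 20 9 4-3 25 276-1-1-149-7 0-18 9-20 21-9 22-3-4-18-5-17-11-11-2-23 1-26-24 0-5 25-20 6-2 21 1 5-4 21-28 1-21 8-18 0-4-10-16-22-5 6-4 9-19 0-11-7-15 7-5 14-16 6-20-10-9-29 0z"/><path data-sink="17 445" data-exterior="1" d="M35 210l-19 1 0 252 171 1 4-25-9-4-16-20-17-13-8-18 2-9-10-10-6-9 0-9 6-13 7-35 0-18-25-1-12-5-15-29-12-13-27-17z"/><path data-sink="463 267" data-exterior="1" d="M410 199l-26 3 9 8 5 14-8 18-1 21-21 28-5 4-24 0-28 21 3 9 19 18 4 2 23-1 11 2 17 11 18 5 3 4 9-22 20-21 18-9 8-1 0-96-17 3-17-2-9-8-7-10z"/><path data-sink="463 17" data-exterior="1" d="M463 16l-193 0-4 20 0 13 5-4 16-6 17 1 21 17 16 6 11 10 4 7 1 12 5 8 24-1 10 3 6 10 5-5 9 0 8 5 4-14 15-16 3-9 9-5 9 0z"/><path data-sink="463 104" data-exterior="1" d="M463 68l-8 0-9 5-3 9-15 16-4 14-8-5-9 0-5 3-12 26-16 14 7 15 0 11-7 16-7 7 15 3 32-2 13 17 11 3 26-4z"/><path data-sink="17 27" data-exterior="1" d="M136 16l-119 0-1 45 15-3 32 1 15-5 23-1 10-14 16-9 8-8z"/>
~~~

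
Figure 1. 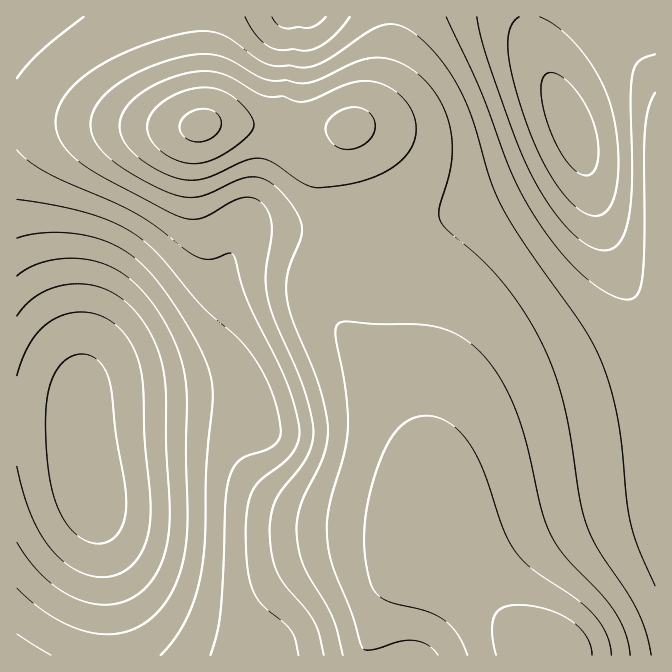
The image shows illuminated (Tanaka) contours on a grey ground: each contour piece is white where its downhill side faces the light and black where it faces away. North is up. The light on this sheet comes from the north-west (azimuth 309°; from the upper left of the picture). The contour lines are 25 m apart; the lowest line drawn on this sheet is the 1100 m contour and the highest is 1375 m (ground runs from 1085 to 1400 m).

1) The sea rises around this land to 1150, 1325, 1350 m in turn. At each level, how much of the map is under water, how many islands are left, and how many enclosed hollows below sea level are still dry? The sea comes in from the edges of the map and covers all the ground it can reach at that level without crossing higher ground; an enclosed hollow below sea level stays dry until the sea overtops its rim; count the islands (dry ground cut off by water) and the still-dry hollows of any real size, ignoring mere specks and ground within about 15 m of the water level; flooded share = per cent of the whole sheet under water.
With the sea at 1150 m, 10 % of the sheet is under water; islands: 0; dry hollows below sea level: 0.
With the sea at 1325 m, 78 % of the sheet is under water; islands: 1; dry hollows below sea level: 0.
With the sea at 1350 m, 90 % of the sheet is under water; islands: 1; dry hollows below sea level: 0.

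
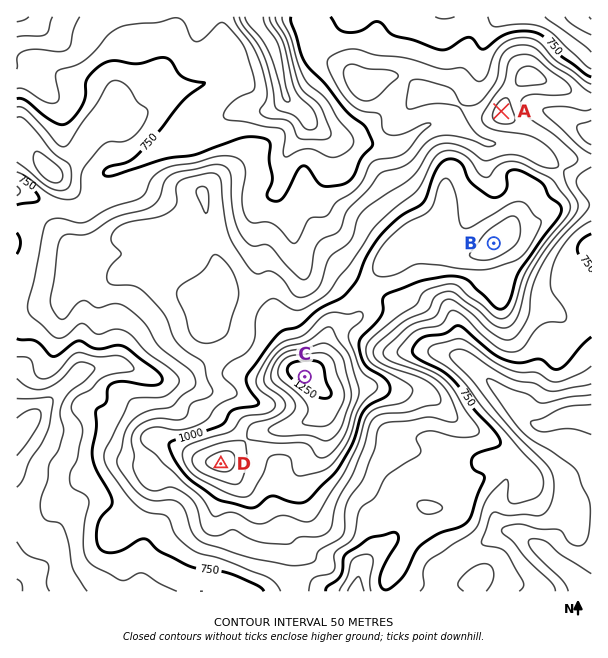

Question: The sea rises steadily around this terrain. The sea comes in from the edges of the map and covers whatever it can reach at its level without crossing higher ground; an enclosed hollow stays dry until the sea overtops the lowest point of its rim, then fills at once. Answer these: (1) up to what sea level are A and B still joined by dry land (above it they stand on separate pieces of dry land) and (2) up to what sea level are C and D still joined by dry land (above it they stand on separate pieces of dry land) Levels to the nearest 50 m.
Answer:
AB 900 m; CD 1100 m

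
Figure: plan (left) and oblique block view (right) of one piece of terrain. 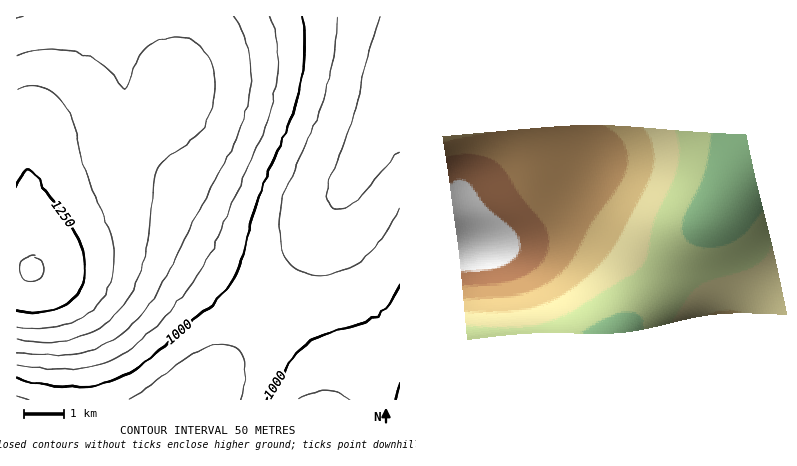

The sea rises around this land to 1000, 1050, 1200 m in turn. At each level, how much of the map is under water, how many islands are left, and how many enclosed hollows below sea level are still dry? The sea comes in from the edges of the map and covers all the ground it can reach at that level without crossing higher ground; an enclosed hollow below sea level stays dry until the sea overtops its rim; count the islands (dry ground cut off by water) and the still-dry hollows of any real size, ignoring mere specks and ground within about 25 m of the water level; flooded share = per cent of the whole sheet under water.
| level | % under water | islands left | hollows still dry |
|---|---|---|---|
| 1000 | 36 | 0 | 0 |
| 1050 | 50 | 0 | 0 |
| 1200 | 88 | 0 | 0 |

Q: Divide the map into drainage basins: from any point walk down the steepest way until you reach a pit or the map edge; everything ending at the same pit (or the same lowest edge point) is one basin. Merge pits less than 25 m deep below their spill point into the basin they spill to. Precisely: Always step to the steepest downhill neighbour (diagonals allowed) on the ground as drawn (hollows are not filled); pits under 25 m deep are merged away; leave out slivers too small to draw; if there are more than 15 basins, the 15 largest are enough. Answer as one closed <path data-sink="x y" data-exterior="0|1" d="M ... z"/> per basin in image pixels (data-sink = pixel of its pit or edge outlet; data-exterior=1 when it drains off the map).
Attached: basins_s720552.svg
<path data-sink="400 72" data-exterior="1" d="M400 16l-232 0-1 14 3 18 15 36 0 14-7 16-12 16-26 22-34 17-54 18-14 11-6 22-1 48 53-18 34-8 22-1 28 7 52 28 44 29 26 21 17 18 12 20 5 16 0 20 76 0z"/><path data-sink="194 400" data-exterior="1" d="M140 241l-22 1-24 5-63 23 23 22 15 26 12 42 3 40 241-2-2-22-9-22-11-16-19-18-50-35-46-28-20-9z"/><path data-sink="16 16" data-exterior="1" d="M166 16l-150 0 0 253 15-1 2-56 3-10 10-11 16-8 44-14 24-11 30-21 18-23 7-16 0-14-15-36z"/><path data-sink="16 400" data-exterior="1" d="M30 269l-14 1 0 130 68 0-3-40-12-42-15-26z"/>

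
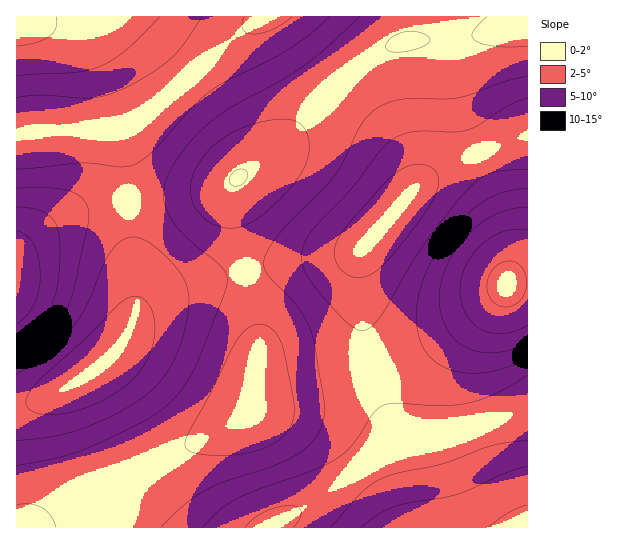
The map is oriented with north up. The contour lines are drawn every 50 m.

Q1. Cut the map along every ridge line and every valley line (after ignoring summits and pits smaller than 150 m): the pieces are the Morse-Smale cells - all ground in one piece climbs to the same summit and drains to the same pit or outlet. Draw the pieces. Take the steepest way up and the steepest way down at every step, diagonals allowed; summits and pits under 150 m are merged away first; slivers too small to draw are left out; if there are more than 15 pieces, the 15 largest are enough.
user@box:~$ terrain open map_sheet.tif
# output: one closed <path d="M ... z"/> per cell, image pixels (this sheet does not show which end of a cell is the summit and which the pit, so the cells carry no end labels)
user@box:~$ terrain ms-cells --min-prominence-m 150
<path d="M527 16l-262 0-30 20-89 79-19 10-22 4-66 2-23 3 1 394 253 0 3-4 48-27 62-46 22-9-9-9-15-30-14-42-8-80 1-23 8-16 41-48 16-14 40-21 63-24z"/><path d="M527 136l-53 19-32 14-17 11-16 14-46 56-3 8-1 23 8 80 14 42 15 30 9 9-22 9-62 46-48 27-2 4 257-1z"/><path d="M263 16l-246 0-1 117 89-4 22-4 26-16 74-66z"/>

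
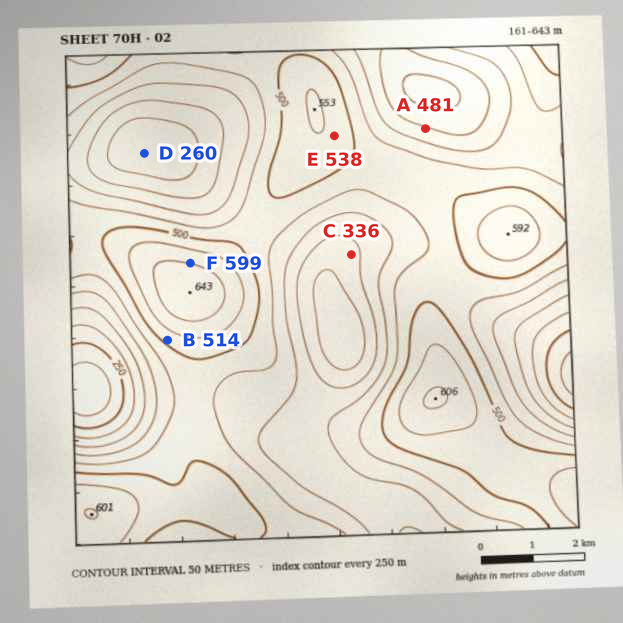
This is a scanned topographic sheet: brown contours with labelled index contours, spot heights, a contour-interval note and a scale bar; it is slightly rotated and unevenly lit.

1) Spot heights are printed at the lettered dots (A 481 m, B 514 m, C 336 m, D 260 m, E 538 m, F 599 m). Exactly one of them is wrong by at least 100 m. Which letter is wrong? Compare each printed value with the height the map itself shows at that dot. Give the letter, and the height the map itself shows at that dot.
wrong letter A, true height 356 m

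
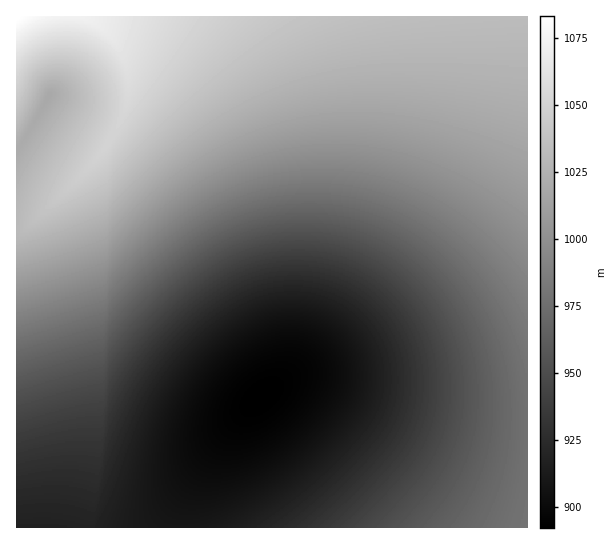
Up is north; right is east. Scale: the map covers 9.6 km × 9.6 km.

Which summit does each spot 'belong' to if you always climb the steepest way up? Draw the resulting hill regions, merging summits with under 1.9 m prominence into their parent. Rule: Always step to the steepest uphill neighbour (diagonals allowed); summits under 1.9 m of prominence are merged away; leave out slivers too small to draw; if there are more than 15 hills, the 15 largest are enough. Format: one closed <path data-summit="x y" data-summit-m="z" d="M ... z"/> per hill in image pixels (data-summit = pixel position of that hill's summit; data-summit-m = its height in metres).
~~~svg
<path data-summit="17 17" data-summit-m="1083" d="M527 16l-511 1 1 511 161 0 1-10 6-21 14-26 24-34 16-19 26-25 20-12 9-2 25 2 64 22 56 14 55 10 34 0z"/><path data-summit="527 527" data-summit-m="979" d="M307 379l-13 0-20 8-19 14-26 28-18 24-18 28-12 26-2 11 0 10 349-1-1-99-33-1-55-10-56-14z"/>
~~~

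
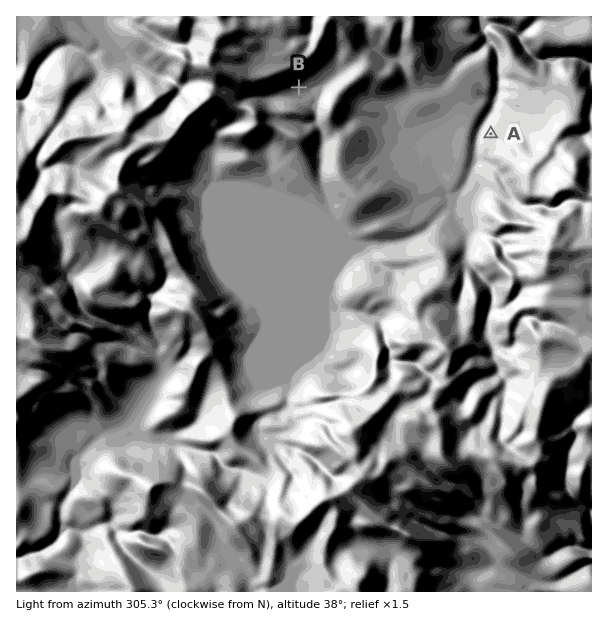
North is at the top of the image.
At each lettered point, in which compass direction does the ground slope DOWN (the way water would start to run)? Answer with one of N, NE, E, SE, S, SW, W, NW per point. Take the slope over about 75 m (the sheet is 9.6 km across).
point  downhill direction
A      NW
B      SE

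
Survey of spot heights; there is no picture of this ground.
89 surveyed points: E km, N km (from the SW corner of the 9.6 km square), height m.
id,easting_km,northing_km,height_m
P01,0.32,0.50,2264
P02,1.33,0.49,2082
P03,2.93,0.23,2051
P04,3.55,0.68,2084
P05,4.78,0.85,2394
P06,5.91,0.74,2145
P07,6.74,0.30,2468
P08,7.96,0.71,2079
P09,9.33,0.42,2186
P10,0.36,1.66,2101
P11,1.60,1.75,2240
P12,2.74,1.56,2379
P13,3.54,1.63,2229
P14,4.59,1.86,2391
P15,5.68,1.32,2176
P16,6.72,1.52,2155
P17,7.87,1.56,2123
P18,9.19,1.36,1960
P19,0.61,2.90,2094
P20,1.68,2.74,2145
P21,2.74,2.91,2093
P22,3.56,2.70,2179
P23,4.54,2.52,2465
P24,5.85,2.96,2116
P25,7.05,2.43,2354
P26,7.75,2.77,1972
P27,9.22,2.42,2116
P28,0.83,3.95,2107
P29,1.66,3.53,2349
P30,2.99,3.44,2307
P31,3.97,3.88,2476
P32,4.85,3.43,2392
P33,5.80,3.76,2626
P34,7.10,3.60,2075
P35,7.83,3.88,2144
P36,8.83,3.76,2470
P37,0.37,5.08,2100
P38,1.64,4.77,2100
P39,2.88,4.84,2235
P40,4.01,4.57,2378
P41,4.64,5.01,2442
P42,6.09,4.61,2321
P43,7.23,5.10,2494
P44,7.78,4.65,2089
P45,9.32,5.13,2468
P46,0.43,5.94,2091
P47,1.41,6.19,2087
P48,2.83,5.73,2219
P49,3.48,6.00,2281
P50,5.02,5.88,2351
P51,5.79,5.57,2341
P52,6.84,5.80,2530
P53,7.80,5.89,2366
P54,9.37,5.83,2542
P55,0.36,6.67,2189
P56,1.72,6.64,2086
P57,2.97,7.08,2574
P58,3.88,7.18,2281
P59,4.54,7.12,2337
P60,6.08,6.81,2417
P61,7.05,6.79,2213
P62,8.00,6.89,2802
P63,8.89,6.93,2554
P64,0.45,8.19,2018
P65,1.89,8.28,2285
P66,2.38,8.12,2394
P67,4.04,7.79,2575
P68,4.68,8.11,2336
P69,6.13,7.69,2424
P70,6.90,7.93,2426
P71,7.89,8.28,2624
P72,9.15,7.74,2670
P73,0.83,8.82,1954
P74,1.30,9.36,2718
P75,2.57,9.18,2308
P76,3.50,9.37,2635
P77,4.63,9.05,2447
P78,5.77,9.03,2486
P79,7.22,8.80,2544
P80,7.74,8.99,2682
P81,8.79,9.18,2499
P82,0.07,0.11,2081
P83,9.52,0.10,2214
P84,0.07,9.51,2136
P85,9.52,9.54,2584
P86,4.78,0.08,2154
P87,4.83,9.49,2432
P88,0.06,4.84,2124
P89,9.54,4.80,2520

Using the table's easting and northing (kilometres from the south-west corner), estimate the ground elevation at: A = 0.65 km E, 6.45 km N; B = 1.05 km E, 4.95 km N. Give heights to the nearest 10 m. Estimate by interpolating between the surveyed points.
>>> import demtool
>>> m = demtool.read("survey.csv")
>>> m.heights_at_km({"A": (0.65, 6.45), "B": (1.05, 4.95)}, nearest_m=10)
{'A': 2190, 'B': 2090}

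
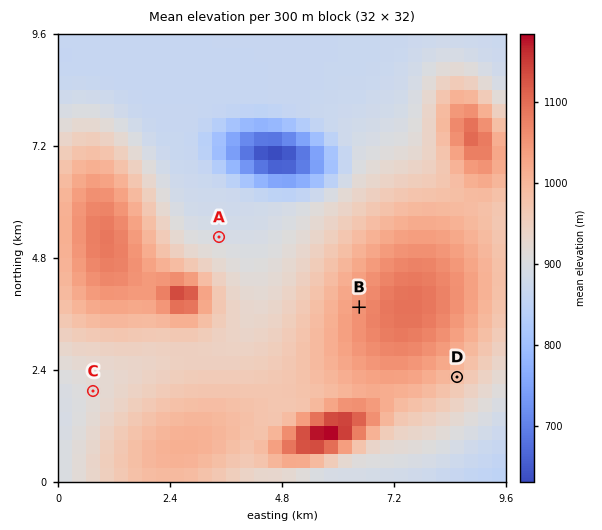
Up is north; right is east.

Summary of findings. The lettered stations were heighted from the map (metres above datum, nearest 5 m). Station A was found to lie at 895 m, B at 1055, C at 915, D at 985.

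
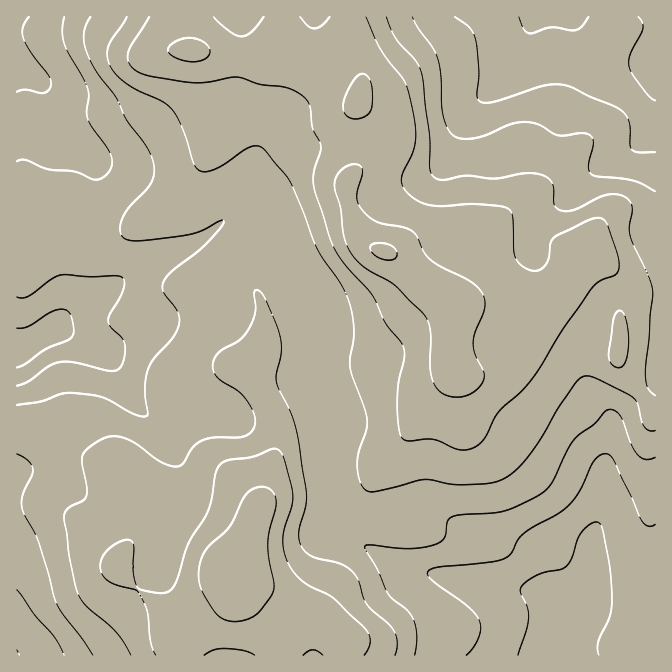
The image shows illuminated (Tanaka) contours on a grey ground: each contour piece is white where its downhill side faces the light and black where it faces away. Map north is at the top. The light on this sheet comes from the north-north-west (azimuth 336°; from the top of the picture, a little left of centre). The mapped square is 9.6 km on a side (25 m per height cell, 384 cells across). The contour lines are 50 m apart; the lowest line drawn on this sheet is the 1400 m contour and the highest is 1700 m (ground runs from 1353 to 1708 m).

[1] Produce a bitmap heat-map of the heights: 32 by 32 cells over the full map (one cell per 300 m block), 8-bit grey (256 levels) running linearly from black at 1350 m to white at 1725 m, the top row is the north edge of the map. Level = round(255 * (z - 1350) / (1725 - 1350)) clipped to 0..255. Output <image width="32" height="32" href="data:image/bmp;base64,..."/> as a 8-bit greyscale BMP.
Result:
<image width="32" height="32" href="data:image/bmp;base64,Qk02CAAAAAAAADYEAAAoAAAAIAAAACAAAAABAAgAAAAAAAAEAAATCwAAEwsAAAABAAAAAAAAAAAAAAEBAQACAgIAAwMDAAQEBAAFBQUABgYGAAcHBwAICAgACQkJAAoKCgALCwsADAwMAA0NDQAODg4ADw8PABAQEAAREREAEhISABMTEwAUFBQAFRUVABYWFgAXFxcAGBgYABkZGQAaGhoAGxsbABwcHAAdHR0AHh4eAB8fHwAgICAAISEhACIiIgAjIyMAJCQkACUlJQAmJiYAJycnACgoKAApKSkAKioqACsrKwAsLCwALS0tAC4uLgAvLy8AMDAwADExMQAyMjIAMzMzADQ0NAA1NTUANjY2ADc3NwA4ODgAOTk5ADo6OgA7OzsAPDw8AD09PQA+Pj4APz8/AEBAQABBQUEAQkJCAENDQwBEREQARUVFAEZGRgBHR0cASEhIAElJSQBKSkoAS0tLAExMTABNTU0ATk5OAE9PTwBQUFAAUVFRAFJSUgBTU1MAVFRUAFVVVQBWVlYAV1dXAFhYWABZWVkAWlpaAFtbWwBcXFwAXV1dAF5eXgBfX18AYGBgAGFhYQBiYmIAY2NjAGRkZABlZWUAZmZmAGdnZwBoaGgAaWlpAGpqagBra2sAbGxsAG1tbQBubm4Ab29vAHBwcABxcXEAcnJyAHNzcwB0dHQAdXV1AHZ2dgB3d3cAeHh4AHl5eQB6enoAe3t7AHx8fAB9fX0Afn5+AH9/fwCAgIAAgYGBAIKCggCDg4MAhISEAIWFhQCGhoYAh4eHAIiIiACJiYkAioqKAIuLiwCMjIwAjY2NAI6OjgCPj48AkJCQAJGRkQCSkpIAk5OTAJSUlACVlZUAlpaWAJeXlwCYmJgAmZmZAJqamgCbm5sAnJycAJ2dnQCenp4An5+fAKCgoAChoaEAoqKiAKOjowCkpKQApaWlAKampgCnp6cAqKioAKmpqQCqqqoAq6urAKysrACtra0Arq6uAK+vrwCwsLAAsbGxALKysgCzs7MAtLS0ALW1tQC2trYAt7e3ALi4uAC5ubkAurq6ALu7uwC8vLwAvb29AL6+vgC/v78AwMDAAMHBwQDCwsIAw8PDAMTExADFxcUAxsbGAMfHxwDIyMgAycnJAMrKygDLy8sAzMzMAM3NzQDOzs4Az8/PANDQ0ADR0dEA0tLSANPT0wDU1NQA1dXVANbW1gDX19cA2NjYANnZ2QDa2toA29vbANzc3ADd3d0A3t7eAN/f3wDg4OAA4eHhAOLi4gDj4+MA5OTkAOXl5QDm5uYA5+fnAOjo6ADp6ekA6urqAOvr6wDs7OwA7e3tAO7u7gDv7+8A8PDwAPHx8QDy8vIA8/PzAPT09AD19fUA9vb2APf39wD4+PgA+fn5APr6+gD7+/sA/Pz8AP39/QD+/v4A////ACk2TGV4iKG2uLCtr7S2rrK3rJZ4WEtHPS8cCQcXJispNUZedYWUp7W5vcXFw721ureljXNbUUtANCMQChMiLjFCV3GHlqGqrrXH1NLLv7azpYx0ZFhPRDkvIhURER0wOUtfepWlqqiottPe2dG+rKOXgGRVTEE3LykhGhoVHTE8UGaBmq2to5+y1eTh0bGYj4ZyXE9KRkM/OzEnIhkfMTtXb4aWpaujnanH2+HPpYN0bmhoamZfV1BIPTEoHSIyPGJ3iI6WoaKcoLLI2tKofmlrdnx9dGdeWVRKPjEkJTVDaXqGio+ZnZqZpr3R1baIbnaCgHtzb29va2FWRjEqOUtmc3+IkpqalpOhuMfKtIhweomLhoGEhoV/dGhXQDNEVmRxfoqVmpOKi5yutbmpgW97kZyblpqcmZGDcmBKPlFhdn+Dho6PgniBj5WXo559b3mOoaemqaymnpF+aldMXXKDg358fnhtbHR7fYOTkntyeIierbG0ta2kmop3aV1ph2ptcG9tY2Zyd3l8hY+Jend8i5+wu8HBtaqhk4N1a3iMSlhgXldUZ3p/goeMjIN5eoKQobDC1dbGt6qbjYGEkYkoP0pFQUlhdX6Fi46Ng3p8hpKfrcXj3se/uaWVkKCkiRMfKjA5RVZmdYGHi46FenuEkqCtxOLYvrq/spyUpaqMIxkdL0BKUV1teYGHioJ4eIKVqbfI4d3Ct7q6qZukqY47LSYvPUtWYW54foWIgHZ3hJyzxdTl5Mq5tbm2paOlj0xCOjk8Rlhnc3qAhoR7dHmPrMPV3+HWw7aws7uxpqOOV05JTU9NU15qdXx/e3R1hqrQ4+PXyL23samrt720oYdYUktRW2BgX2JocXRycXybyOjt3si7t7iwo6izv7eVfVhSSUxaaXBxbmhobG5yharQ2dDKwr27urGgnaKwq454WVNLSVJib3h7c2tpbXeRtc/GurWtqqyrqJ6QhIyYjXdUT0tHSVVkdICAd3FzgZy+0cW1p5WPkZCSlY17cXZzZkdCQUBCTl9zg4qGfoCPoLfKyLyqjoCBgICBfnZpW1JQPDU0OkVUZneGkZGKi5ijrrzBwreRdG5wdHNubGlZSEAzLTFAUWJwfYuVlZGQmaa0w8bHu45oWl1laGVhX1dHNyknMENXbHuHkZaVlpedqLjNz8Wzh2FNSE5VV1RORz0sISIsRGWDlp6kpaKkqayyt8fOvqmDYU0/OT9FRD42LR4fJTZXf6G2v8TCtrO6vLq4wMWymnteTD8xLjQ1Mi4kFiItRWeEorzJz8u6sry8tre/up6EbFhKPS4mKSkpKyYbIy9JZXiPrb3BuKijsrasrbmujnNdTUQ6KyIhISMoJyA="/>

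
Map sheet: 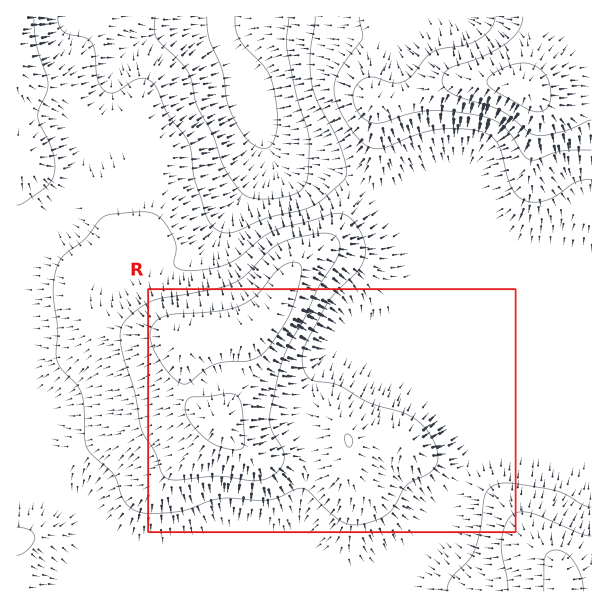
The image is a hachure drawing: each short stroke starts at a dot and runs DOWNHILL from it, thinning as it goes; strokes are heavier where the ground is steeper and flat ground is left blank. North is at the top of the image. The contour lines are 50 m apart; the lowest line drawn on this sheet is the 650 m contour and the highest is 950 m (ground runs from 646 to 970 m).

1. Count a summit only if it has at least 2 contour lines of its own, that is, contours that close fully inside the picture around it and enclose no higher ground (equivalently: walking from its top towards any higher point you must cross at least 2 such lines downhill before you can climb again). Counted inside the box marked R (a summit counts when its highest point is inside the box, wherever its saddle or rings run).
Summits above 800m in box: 1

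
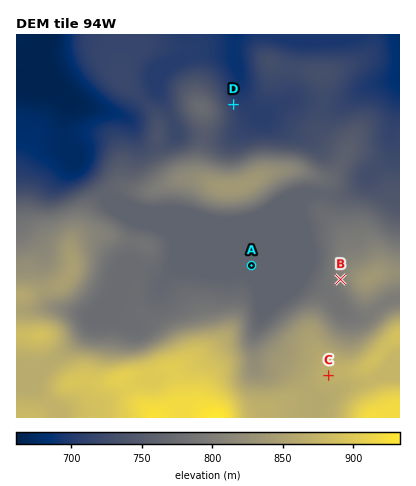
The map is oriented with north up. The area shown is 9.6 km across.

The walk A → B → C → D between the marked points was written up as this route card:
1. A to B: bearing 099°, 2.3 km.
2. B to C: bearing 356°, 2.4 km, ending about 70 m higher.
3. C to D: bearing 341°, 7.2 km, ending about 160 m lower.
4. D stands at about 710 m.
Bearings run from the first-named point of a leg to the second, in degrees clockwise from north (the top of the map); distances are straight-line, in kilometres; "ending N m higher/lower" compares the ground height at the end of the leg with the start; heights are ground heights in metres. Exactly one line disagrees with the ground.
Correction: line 2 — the bearing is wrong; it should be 187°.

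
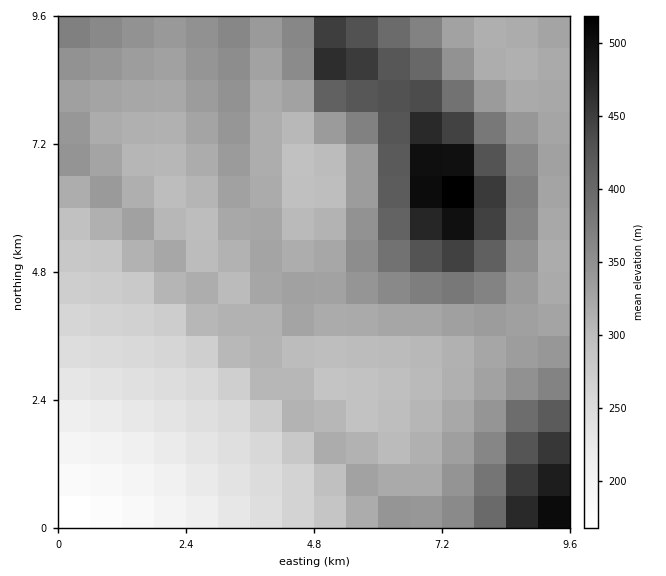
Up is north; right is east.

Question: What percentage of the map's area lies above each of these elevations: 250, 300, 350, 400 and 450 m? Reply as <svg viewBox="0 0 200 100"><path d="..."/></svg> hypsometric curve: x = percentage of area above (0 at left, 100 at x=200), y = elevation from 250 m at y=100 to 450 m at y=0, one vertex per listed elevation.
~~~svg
<svg viewBox="0 0 200 100"><path d="M177 100l-32-25-95-25-23-25-14-25"/></svg>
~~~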